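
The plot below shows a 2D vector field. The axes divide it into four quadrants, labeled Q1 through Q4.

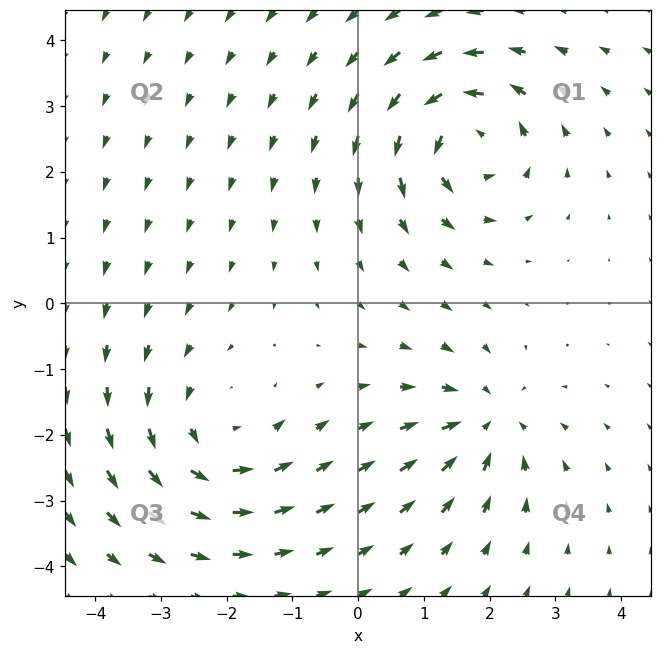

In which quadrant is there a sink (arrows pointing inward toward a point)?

Q4

The sink sits at approximately (2.0, -1.8), which lies in quadrant Q4. The divergence there is about -4, negative as expected for a sink.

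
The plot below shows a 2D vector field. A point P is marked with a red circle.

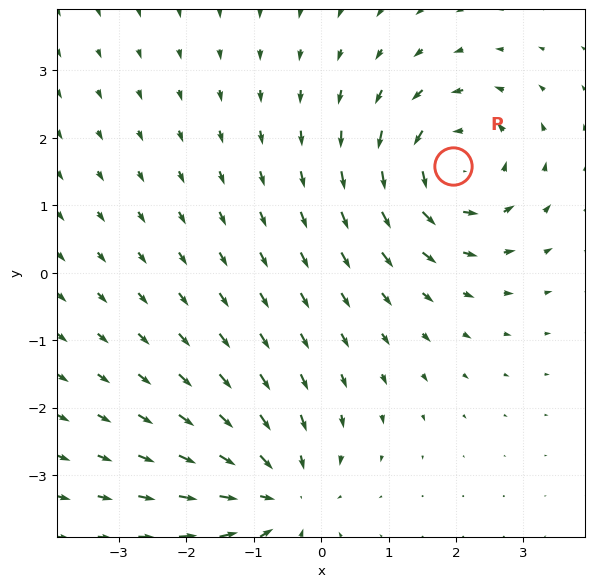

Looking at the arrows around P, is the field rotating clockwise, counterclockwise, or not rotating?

counterclockwise

Near P at (2.0, 1.6) the arrows circulate counterclockwise. The curl (z-component) there is about +5; positive curl means counterclockwise rotation.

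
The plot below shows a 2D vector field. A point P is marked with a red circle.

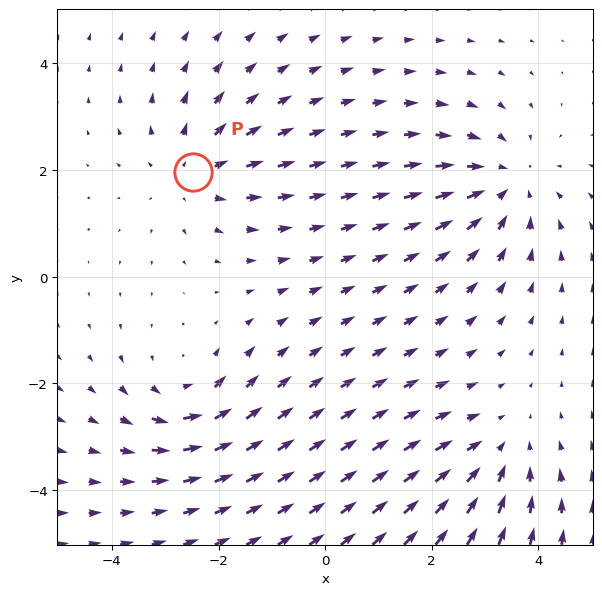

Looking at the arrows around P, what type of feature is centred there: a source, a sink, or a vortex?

source

At P (-2.5, 2.0) the arrows spread outward. Divergence about +3, curl ≈0 — positive divergence with near-zero curl is a source.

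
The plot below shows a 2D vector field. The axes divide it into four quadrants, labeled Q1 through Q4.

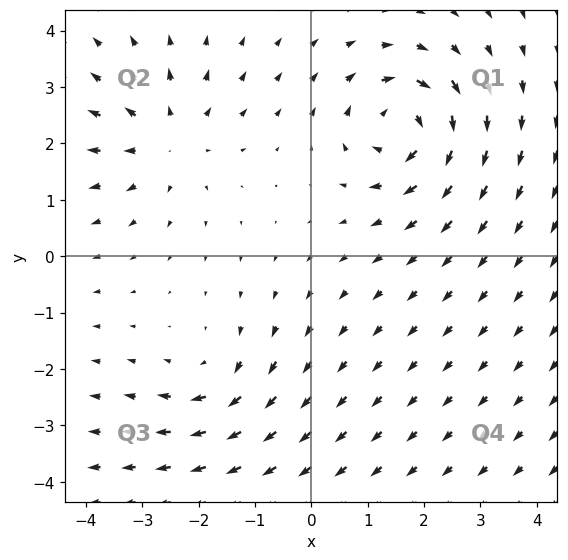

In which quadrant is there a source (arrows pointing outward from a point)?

Q2

The source sits at approximately (-2.5, 2.1), which lies in quadrant Q2. The divergence there is about +3, positive as expected for a source.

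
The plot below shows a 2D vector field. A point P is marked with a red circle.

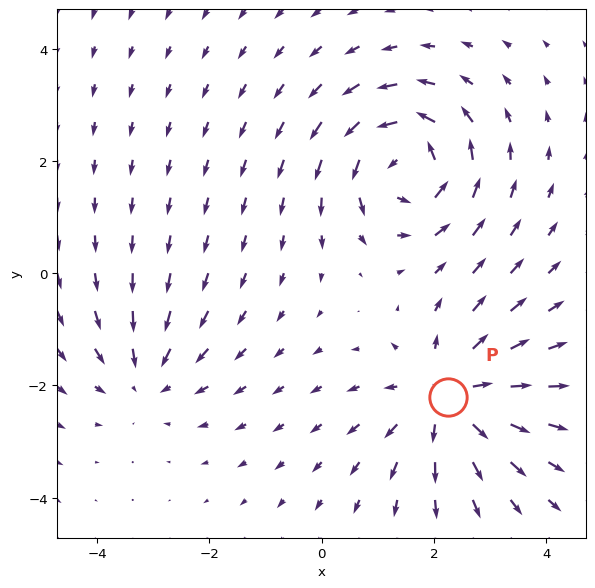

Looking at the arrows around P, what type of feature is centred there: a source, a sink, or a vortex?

source

At P (2.3, -2.2) the arrows spread outward. Divergence about +5, curl ≈0 — positive divergence with near-zero curl is a source.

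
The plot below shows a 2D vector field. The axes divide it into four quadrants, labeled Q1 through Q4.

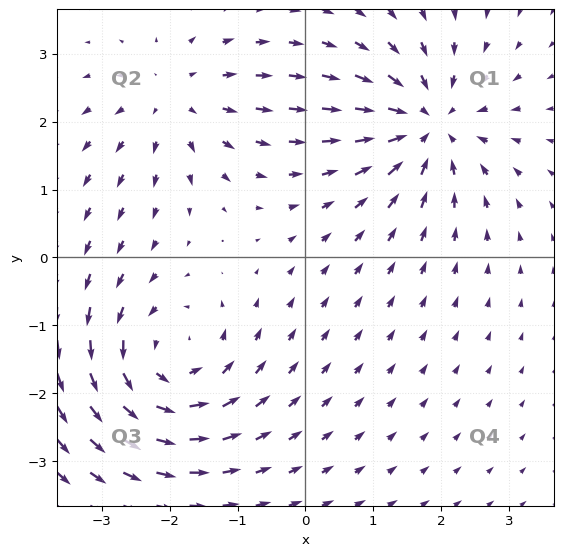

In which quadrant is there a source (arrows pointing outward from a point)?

Q2

The source sits at approximately (-1.9, 2.3), which lies in quadrant Q2. The divergence there is about +4, positive as expected for a source.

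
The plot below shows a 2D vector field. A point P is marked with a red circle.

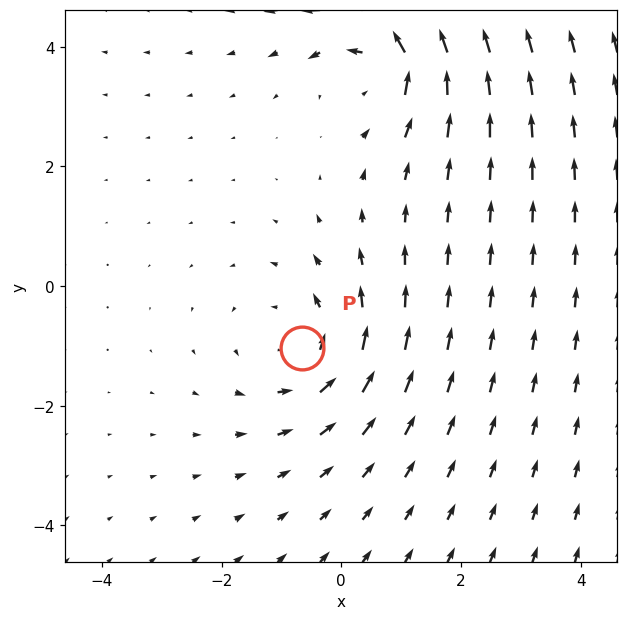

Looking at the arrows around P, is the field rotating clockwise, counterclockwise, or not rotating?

Near P at (-0.7, -1.0) the arrows circulate counterclockwise. The curl (z-component) there is about +3; positive curl means counterclockwise rotation.

counterclockwise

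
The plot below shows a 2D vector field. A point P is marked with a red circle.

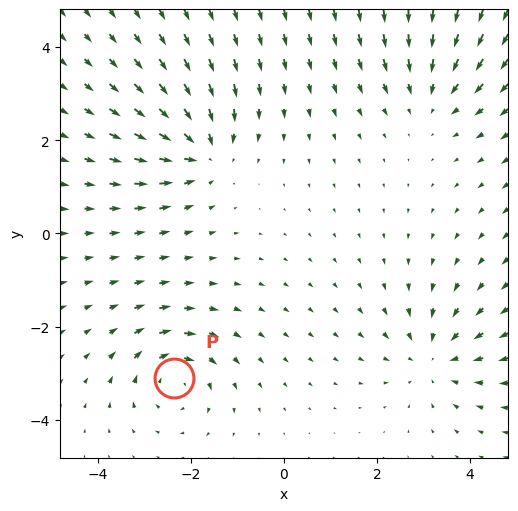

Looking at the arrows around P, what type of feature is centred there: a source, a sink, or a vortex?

vortex

At P (-2.4, -3.1) the arrows circulate clockwise. Divergence ≈0, curl about -6 — near-zero divergence with nonzero curl is a vortex.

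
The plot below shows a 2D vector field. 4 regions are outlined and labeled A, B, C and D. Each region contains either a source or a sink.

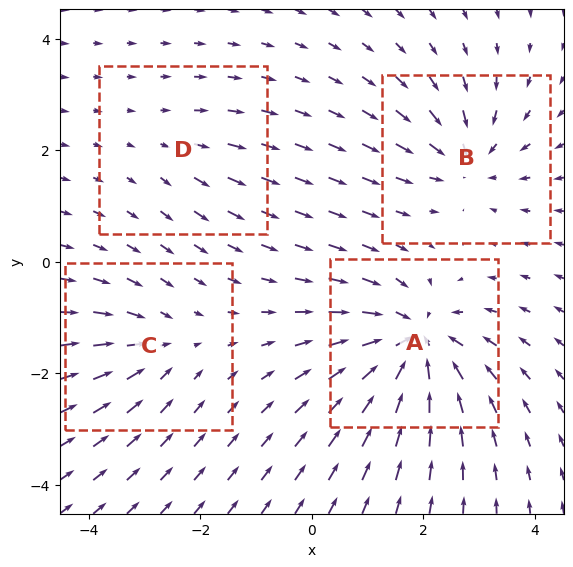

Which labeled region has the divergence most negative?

A

Divergence at each region's feature centre — A: about -8, B: about -5, C: about -4, D: about +2. Region A is most negative.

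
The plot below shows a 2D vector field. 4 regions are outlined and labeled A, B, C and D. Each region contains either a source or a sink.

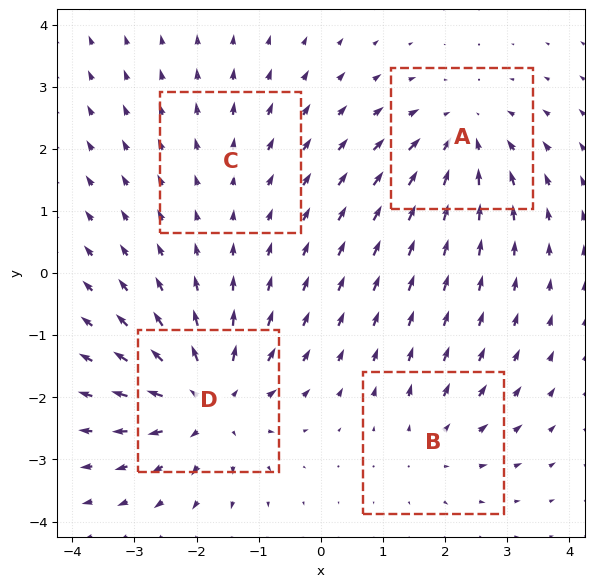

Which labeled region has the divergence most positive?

D

Divergence at each region's feature centre — A: about -5, B: about +3, C: about +2, D: about +7. Region D is most positive.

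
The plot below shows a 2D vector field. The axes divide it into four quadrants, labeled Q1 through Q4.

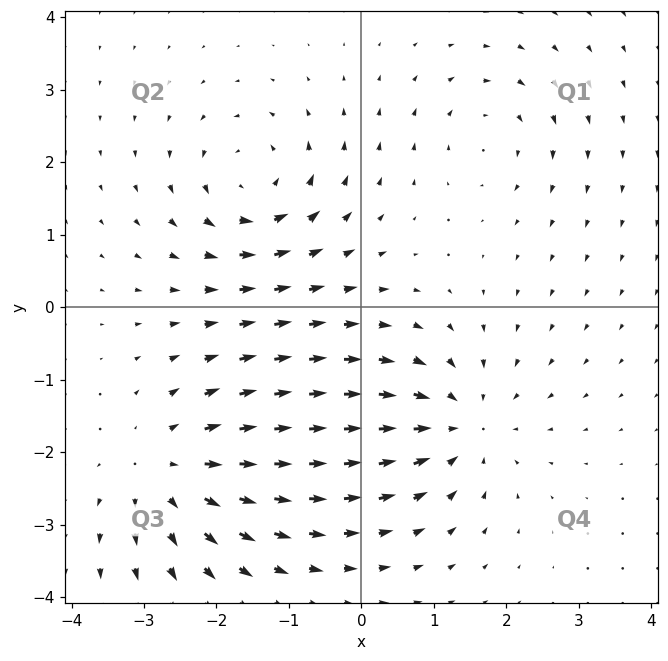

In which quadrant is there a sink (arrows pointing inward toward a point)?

Q4

The sink sits at approximately (1.3, -1.6), which lies in quadrant Q4. The divergence there is about -5, negative as expected for a sink.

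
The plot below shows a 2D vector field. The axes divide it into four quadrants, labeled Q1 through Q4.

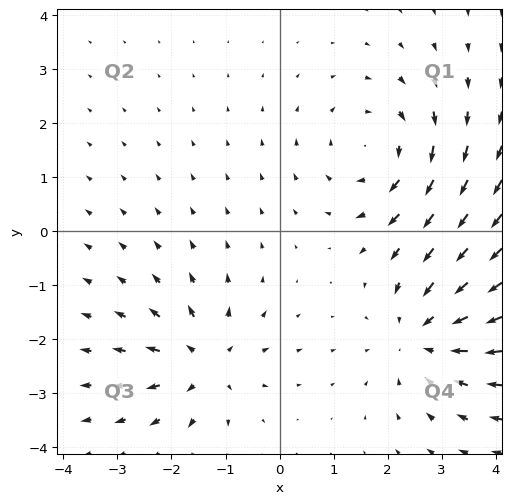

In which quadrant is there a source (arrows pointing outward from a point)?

Q3

The source sits at approximately (-1.4, -2.4), which lies in quadrant Q3. The divergence there is about +4, positive as expected for a source.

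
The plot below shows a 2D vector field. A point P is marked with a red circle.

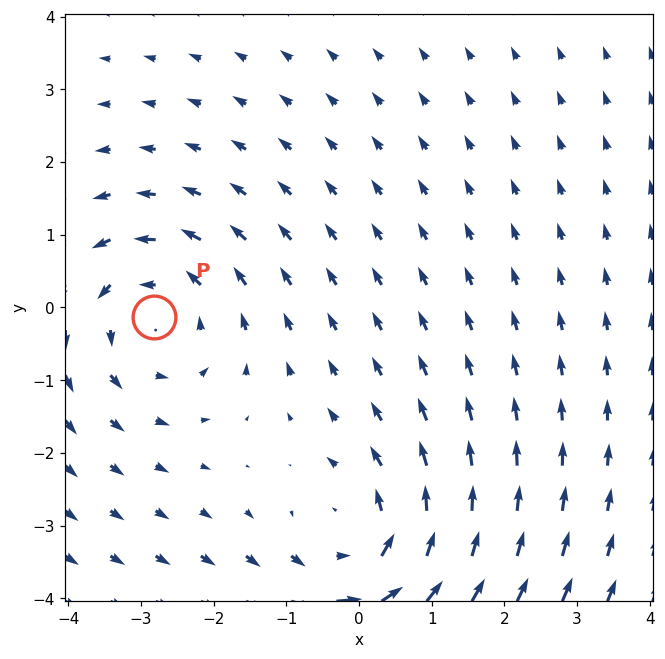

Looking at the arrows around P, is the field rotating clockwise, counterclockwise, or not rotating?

Near P at (-2.8, -0.1) the arrows circulate counterclockwise. The curl (z-component) there is about +3; positive curl means counterclockwise rotation.

counterclockwise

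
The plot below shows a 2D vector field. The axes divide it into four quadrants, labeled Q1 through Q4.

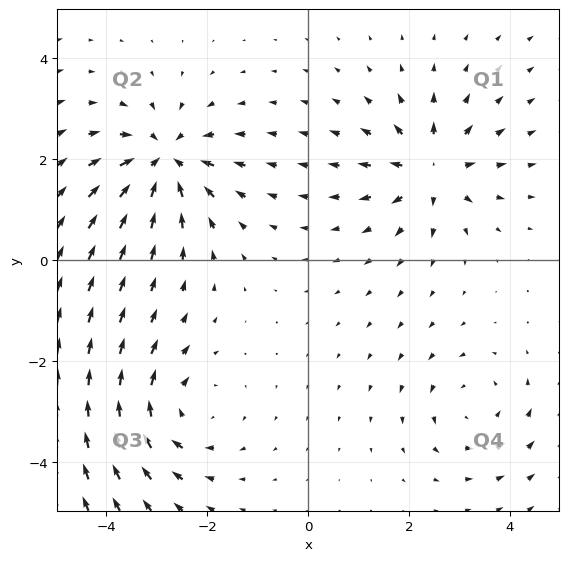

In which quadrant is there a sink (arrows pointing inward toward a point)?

The sink sits at approximately (-2.8, 2.0), which lies in quadrant Q2. The divergence there is about -6, negative as expected for a sink.

Q2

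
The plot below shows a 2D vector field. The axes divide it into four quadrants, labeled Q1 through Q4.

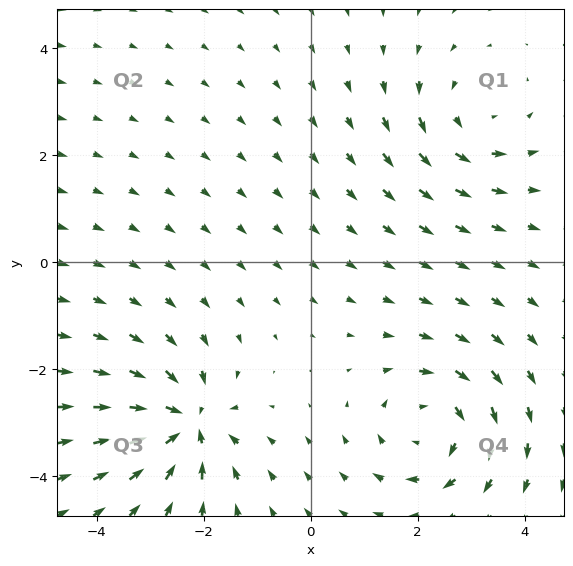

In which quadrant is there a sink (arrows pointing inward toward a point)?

Q3

The sink sits at approximately (-2.3, -3.0), which lies in quadrant Q3. The divergence there is about -5, negative as expected for a sink.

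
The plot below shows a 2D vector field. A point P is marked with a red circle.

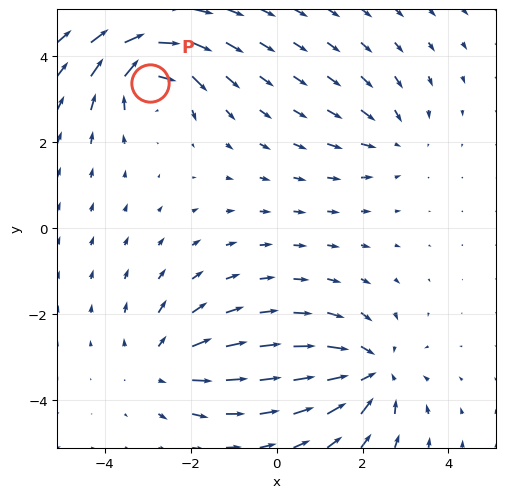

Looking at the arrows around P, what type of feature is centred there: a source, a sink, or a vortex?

vortex

At P (-2.9, 3.4) the arrows circulate clockwise. Divergence ≈0, curl about -7 — near-zero divergence with nonzero curl is a vortex.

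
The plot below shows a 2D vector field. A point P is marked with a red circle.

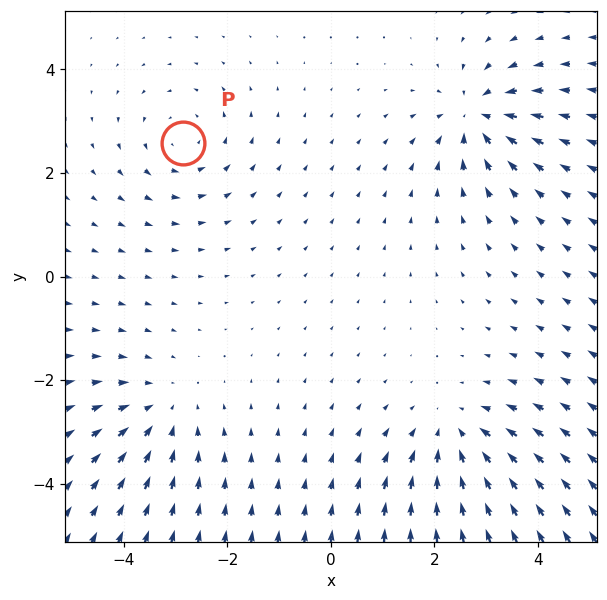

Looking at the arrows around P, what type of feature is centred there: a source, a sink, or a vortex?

At P (-2.9, 2.6) the arrows circulate counterclockwise. Divergence ≈0, curl about +3 — near-zero divergence with nonzero curl is a vortex.

vortex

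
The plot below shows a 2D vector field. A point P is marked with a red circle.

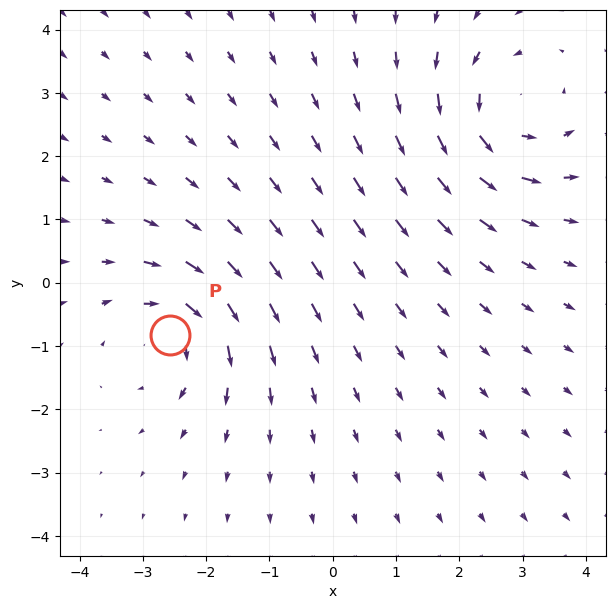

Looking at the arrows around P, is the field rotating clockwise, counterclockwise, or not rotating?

Near P at (-2.6, -0.8) the arrows circulate clockwise. The curl (z-component) there is about -5; negative curl means clockwise rotation.

clockwise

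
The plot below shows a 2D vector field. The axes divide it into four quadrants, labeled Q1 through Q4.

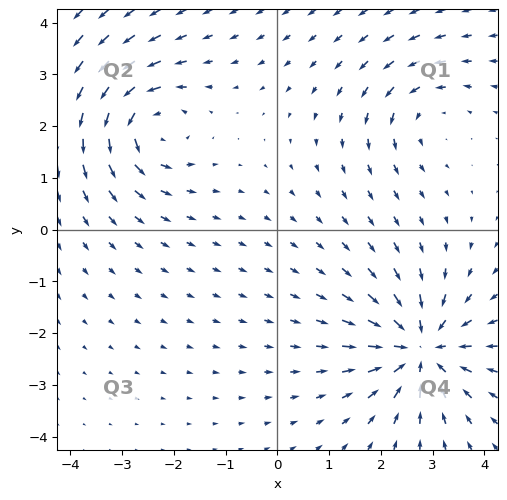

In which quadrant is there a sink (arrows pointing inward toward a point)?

The sink sits at approximately (2.8, -2.3), which lies in quadrant Q4. The divergence there is about -6, negative as expected for a sink.

Q4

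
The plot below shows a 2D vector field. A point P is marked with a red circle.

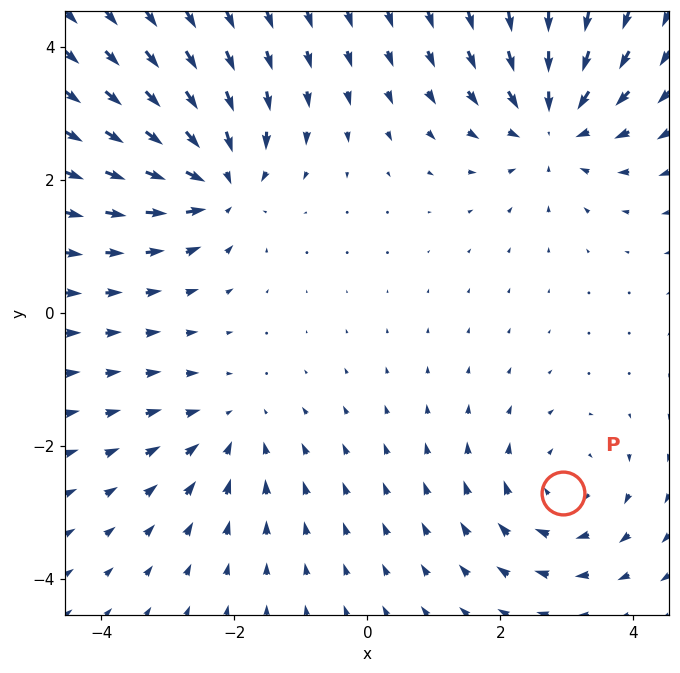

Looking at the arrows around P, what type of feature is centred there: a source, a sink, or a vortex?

At P (2.9, -2.7) the arrows circulate clockwise. Divergence ≈0, curl about -3 — near-zero divergence with nonzero curl is a vortex.

vortex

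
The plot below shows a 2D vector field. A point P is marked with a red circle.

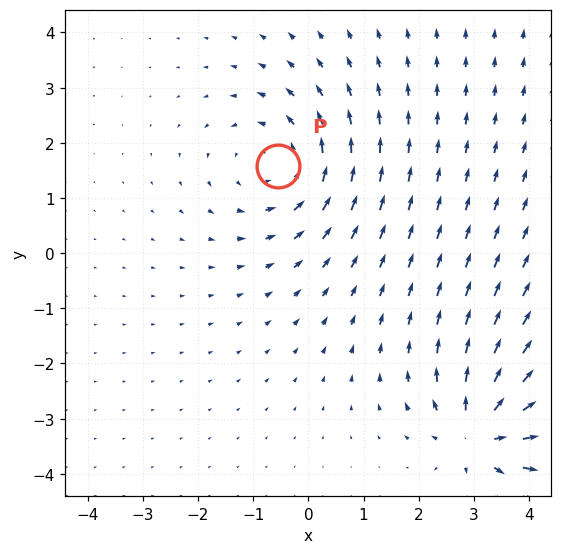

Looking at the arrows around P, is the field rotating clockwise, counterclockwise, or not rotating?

counterclockwise

Near P at (-0.5, 1.6) the arrows circulate counterclockwise. The curl (z-component) there is about +4; positive curl means counterclockwise rotation.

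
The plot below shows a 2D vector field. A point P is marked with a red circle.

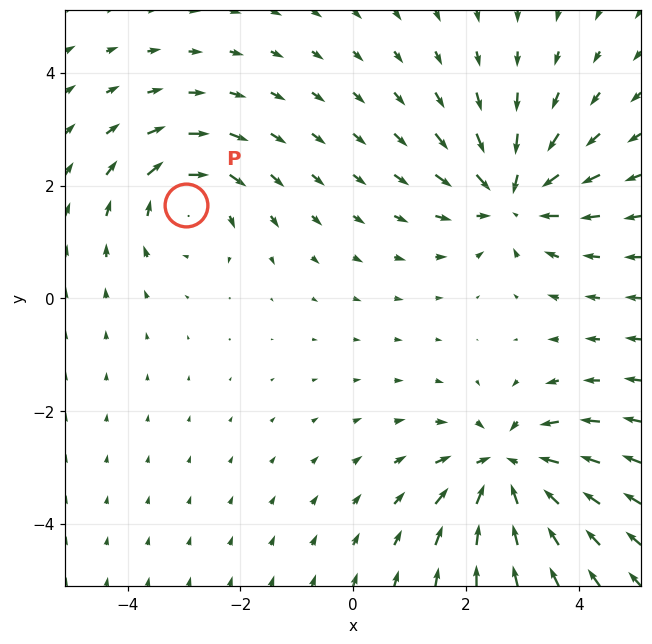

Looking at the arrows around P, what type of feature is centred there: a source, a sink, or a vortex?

At P (-3.0, 1.7) the arrows circulate clockwise. Divergence ≈0, curl about -3 — near-zero divergence with nonzero curl is a vortex.

vortex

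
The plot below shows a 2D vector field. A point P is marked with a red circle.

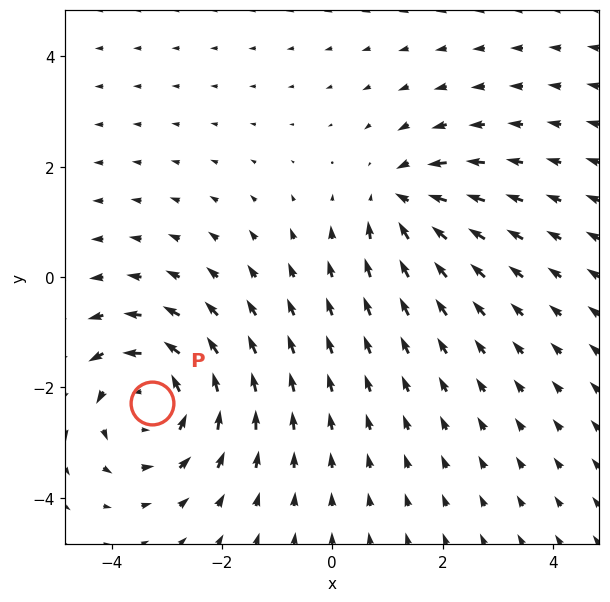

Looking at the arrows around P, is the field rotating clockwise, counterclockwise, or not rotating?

counterclockwise

Near P at (-3.3, -2.3) the arrows circulate counterclockwise. The curl (z-component) there is about +4; positive curl means counterclockwise rotation.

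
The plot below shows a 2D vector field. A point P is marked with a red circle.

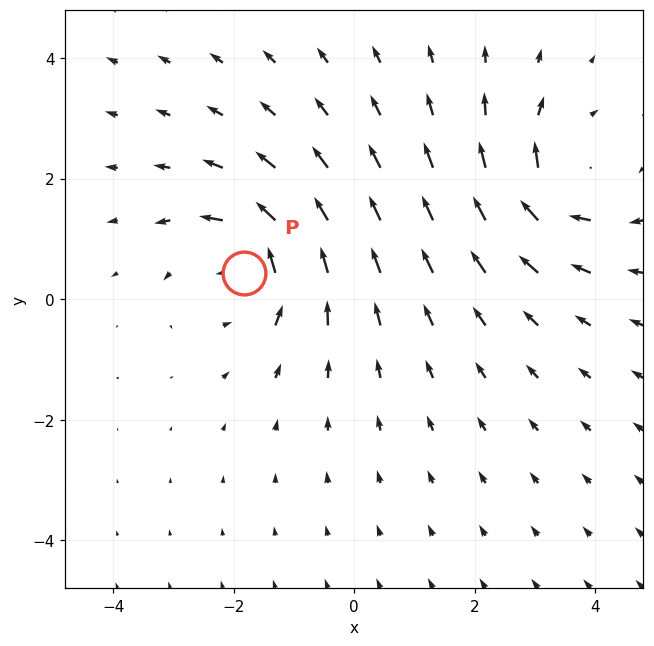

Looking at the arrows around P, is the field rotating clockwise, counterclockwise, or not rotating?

Near P at (-1.8, 0.4) the arrows circulate counterclockwise. The curl (z-component) there is about +5; positive curl means counterclockwise rotation.

counterclockwise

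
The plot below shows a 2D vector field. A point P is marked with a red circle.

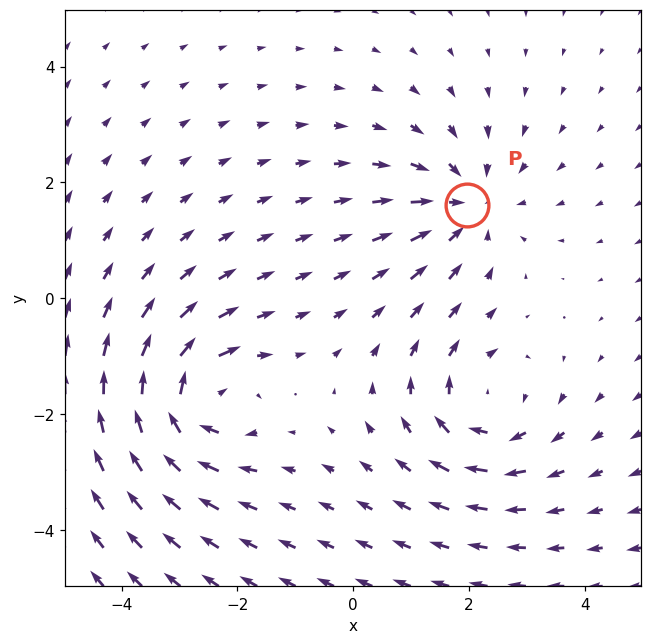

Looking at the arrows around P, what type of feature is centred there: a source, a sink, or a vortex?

At P (2.0, 1.6) the arrows converge inward. Divergence about -3, curl ≈0 — negative divergence with near-zero curl is a sink.

sink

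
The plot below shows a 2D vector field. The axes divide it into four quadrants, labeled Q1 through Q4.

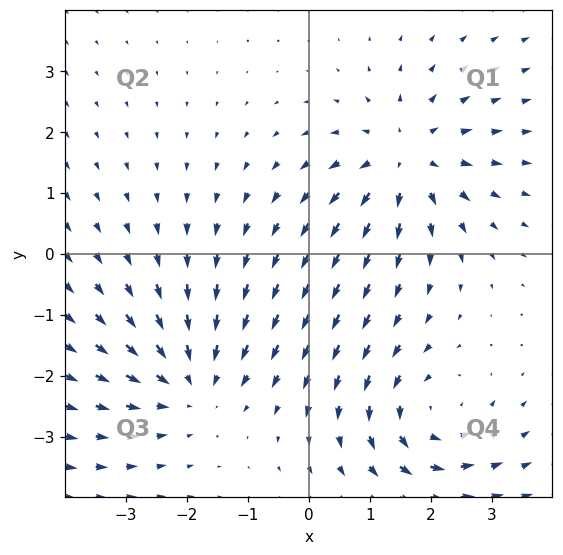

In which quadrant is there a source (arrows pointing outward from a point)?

The source sits at approximately (1.6, 1.6), which lies in quadrant Q1. The divergence there is about +4, positive as expected for a source.

Q1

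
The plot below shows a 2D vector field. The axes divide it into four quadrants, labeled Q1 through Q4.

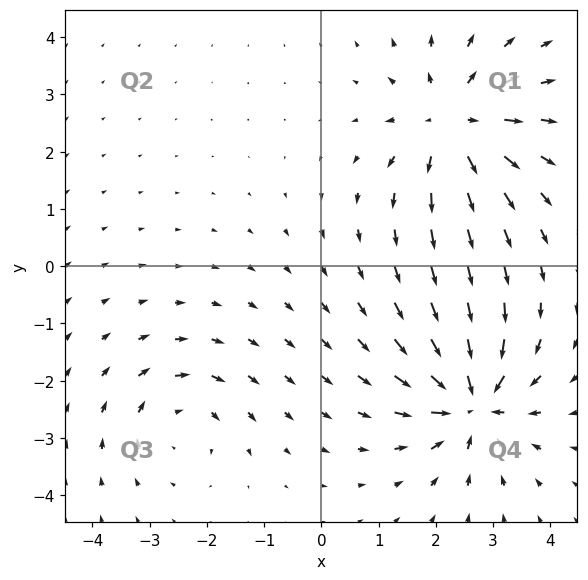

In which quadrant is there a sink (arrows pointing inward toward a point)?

Q4

The sink sits at approximately (2.6, -2.4), which lies in quadrant Q4. The divergence there is about -6, negative as expected for a sink.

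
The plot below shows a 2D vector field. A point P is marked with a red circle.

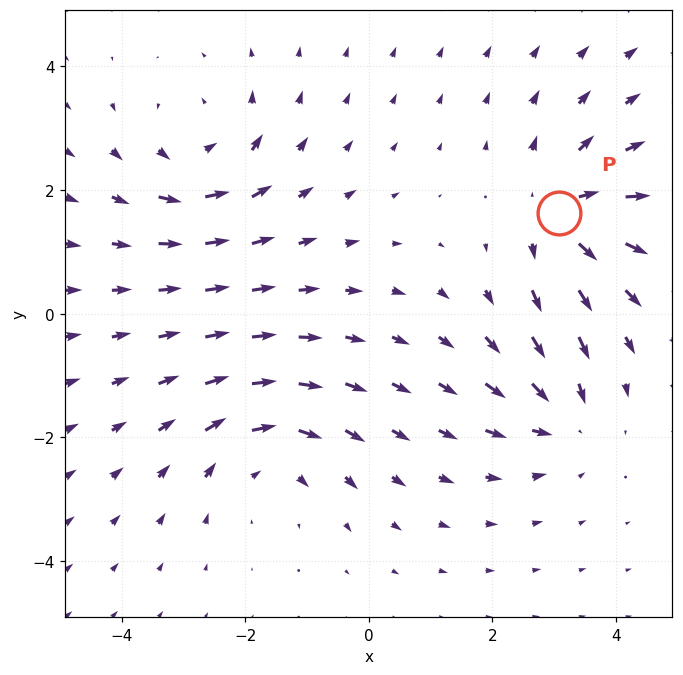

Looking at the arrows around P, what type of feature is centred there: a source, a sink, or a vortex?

At P (3.1, 1.6) the arrows spread outward. Divergence about +5, curl ≈0 — positive divergence with near-zero curl is a source.

source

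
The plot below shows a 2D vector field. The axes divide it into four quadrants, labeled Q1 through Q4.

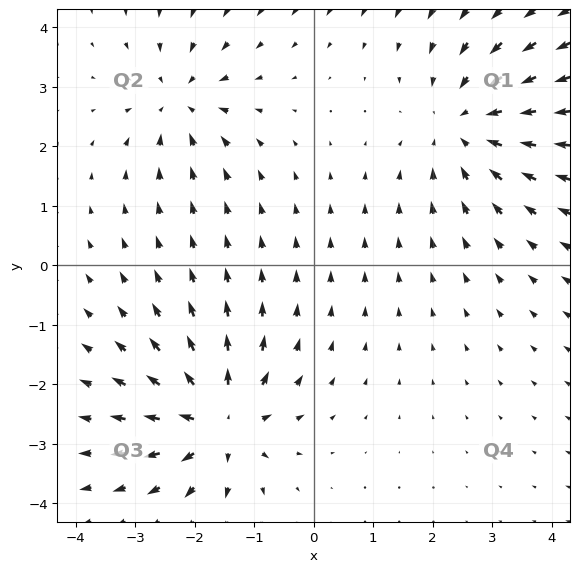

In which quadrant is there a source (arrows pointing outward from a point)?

The source sits at approximately (-1.6, -2.6), which lies in quadrant Q3. The divergence there is about +6, positive as expected for a source.

Q3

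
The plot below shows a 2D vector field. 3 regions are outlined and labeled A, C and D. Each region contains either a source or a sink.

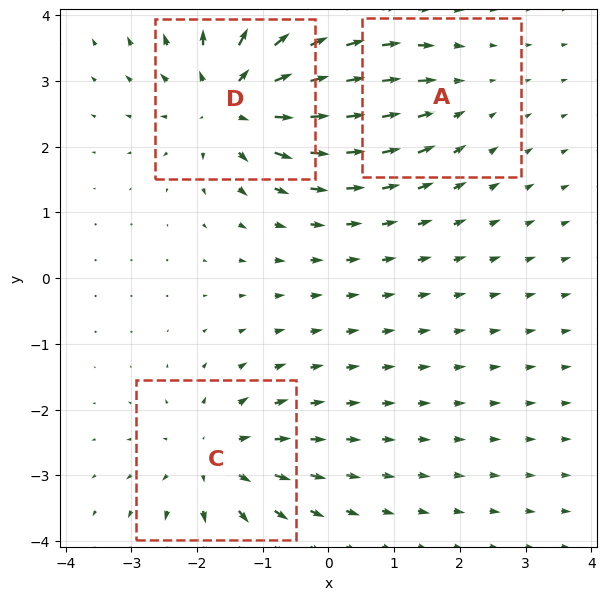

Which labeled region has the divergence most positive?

D

Divergence at each region's feature centre — A: about -2, C: about +4, D: about +5. Region D is most positive.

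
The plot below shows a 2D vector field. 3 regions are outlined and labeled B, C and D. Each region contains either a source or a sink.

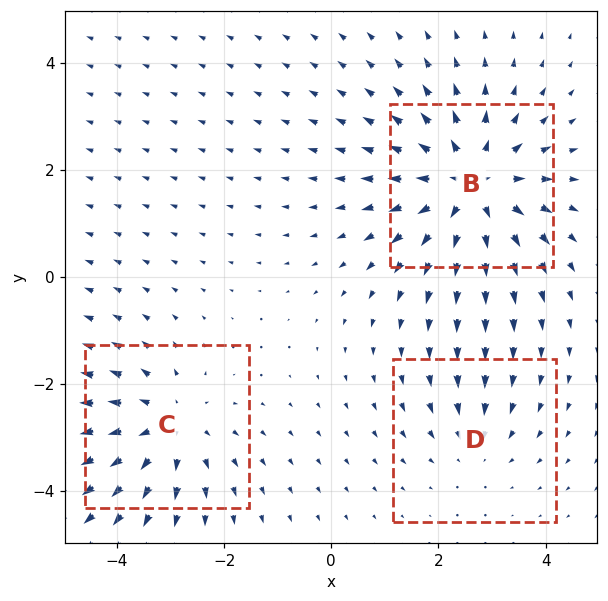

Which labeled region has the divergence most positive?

B

Divergence at each region's feature centre — B: about +4, C: about +3, D: about -2. Region B is most positive.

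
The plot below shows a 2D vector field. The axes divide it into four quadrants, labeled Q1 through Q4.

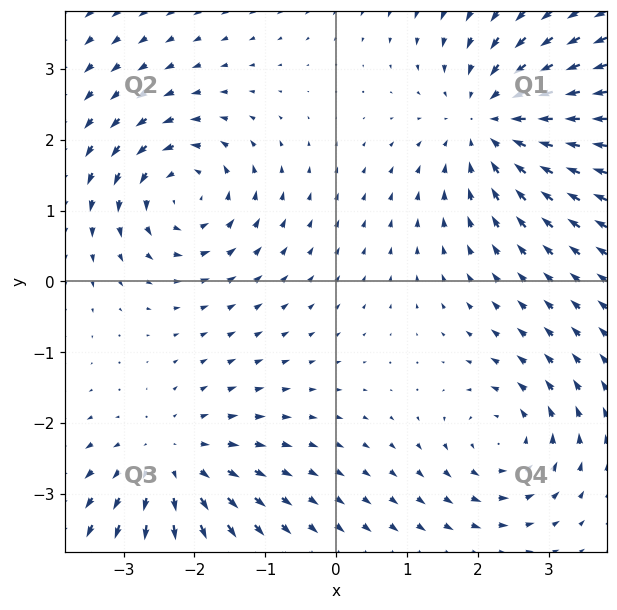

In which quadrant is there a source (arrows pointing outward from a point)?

The source sits at approximately (-2.3, -2.6), which lies in quadrant Q3. The divergence there is about +4, positive as expected for a source.

Q3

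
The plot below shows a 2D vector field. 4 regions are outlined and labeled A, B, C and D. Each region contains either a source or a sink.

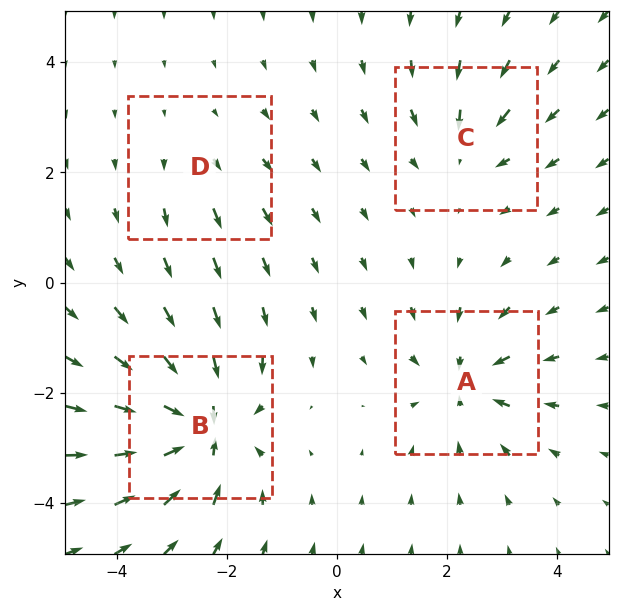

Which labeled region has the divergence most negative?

B

Divergence at each region's feature centre — A: about -5, B: about -8, C: about -4, D: about +2. Region B is most negative.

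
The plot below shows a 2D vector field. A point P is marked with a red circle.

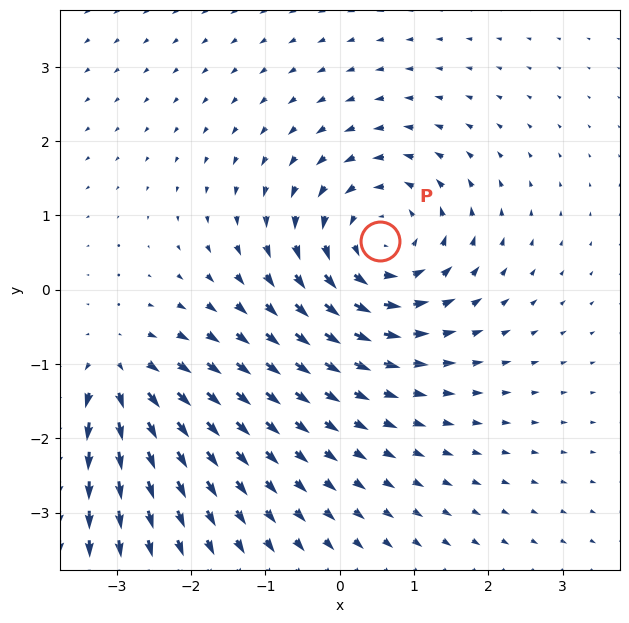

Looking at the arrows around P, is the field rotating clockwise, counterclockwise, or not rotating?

counterclockwise

Near P at (0.5, 0.7) the arrows circulate counterclockwise. The curl (z-component) there is about +4; positive curl means counterclockwise rotation.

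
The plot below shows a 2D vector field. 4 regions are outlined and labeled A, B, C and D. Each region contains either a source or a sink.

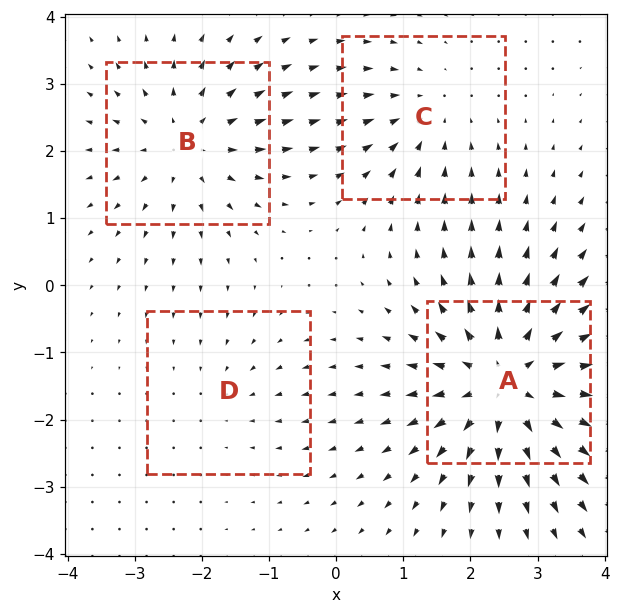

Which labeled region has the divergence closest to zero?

D

Divergence at each region's feature centre — A: about +7, B: about +4, C: about -3, D: about -2. Region D is closest to zero.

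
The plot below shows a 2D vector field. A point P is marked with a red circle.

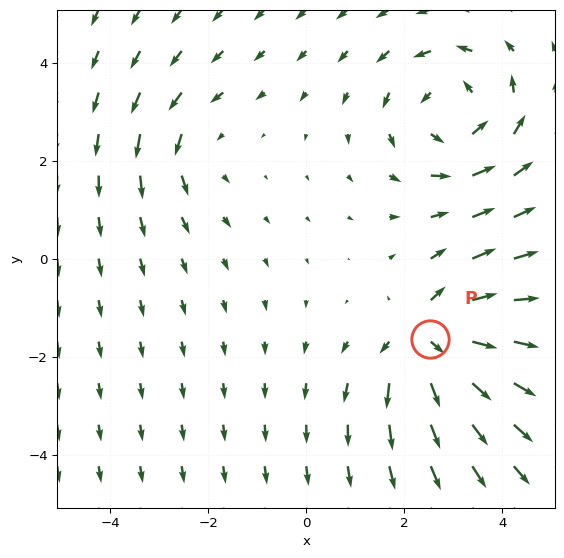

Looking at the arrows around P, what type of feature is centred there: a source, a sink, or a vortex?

At P (2.5, -1.6) the arrows spread outward. Divergence about +5, curl ≈0 — positive divergence with near-zero curl is a source.

source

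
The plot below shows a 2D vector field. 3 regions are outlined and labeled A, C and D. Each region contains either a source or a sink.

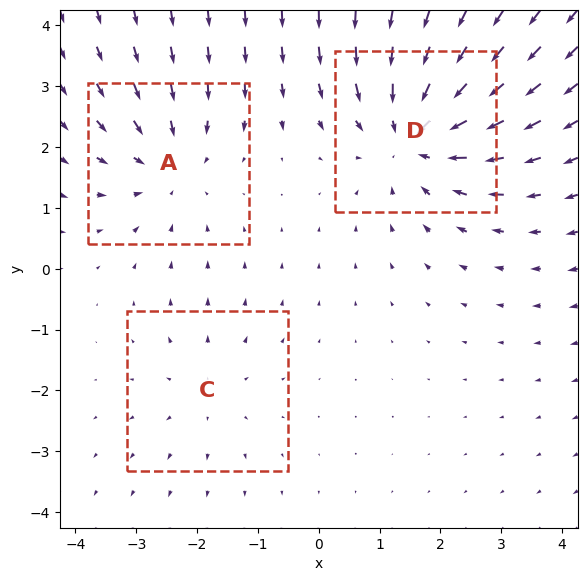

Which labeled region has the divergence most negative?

D

Divergence at each region's feature centre — A: about -3, C: about +2, D: about -4. Region D is most negative.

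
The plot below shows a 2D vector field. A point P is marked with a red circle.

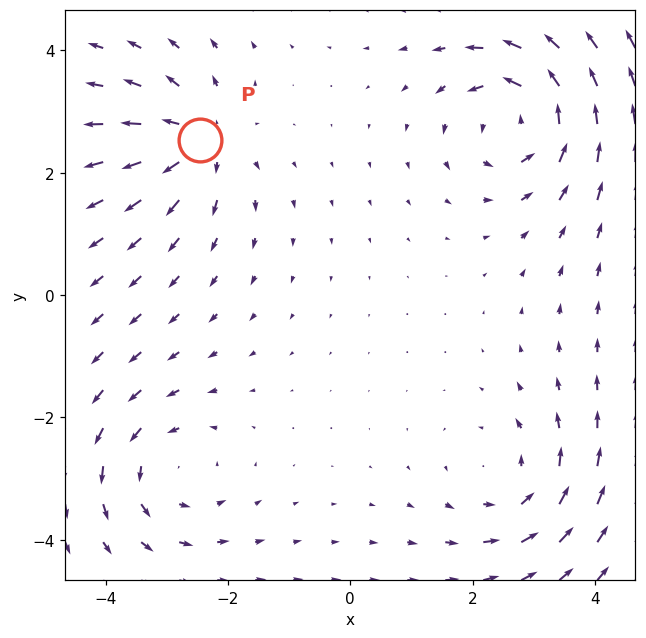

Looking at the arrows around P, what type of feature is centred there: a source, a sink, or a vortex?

source

At P (-2.5, 2.5) the arrows spread outward. Divergence about +5, curl ≈0 — positive divergence with near-zero curl is a source.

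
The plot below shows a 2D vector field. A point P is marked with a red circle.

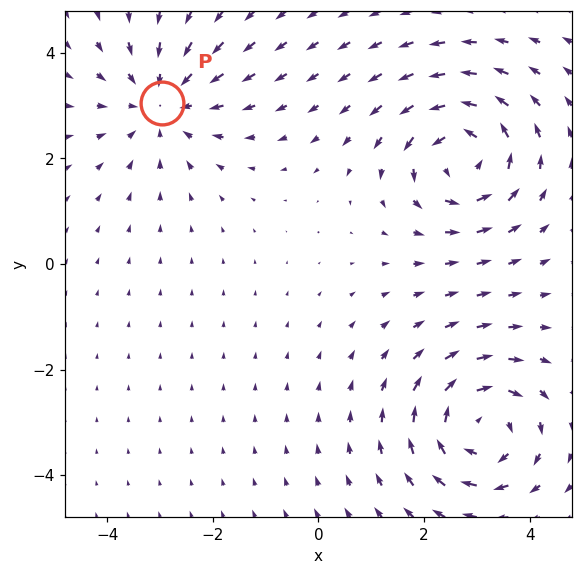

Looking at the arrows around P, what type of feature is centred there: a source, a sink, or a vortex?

sink

At P (-3.0, 3.0) the arrows converge inward. Divergence about -3, curl ≈0 — negative divergence with near-zero curl is a sink.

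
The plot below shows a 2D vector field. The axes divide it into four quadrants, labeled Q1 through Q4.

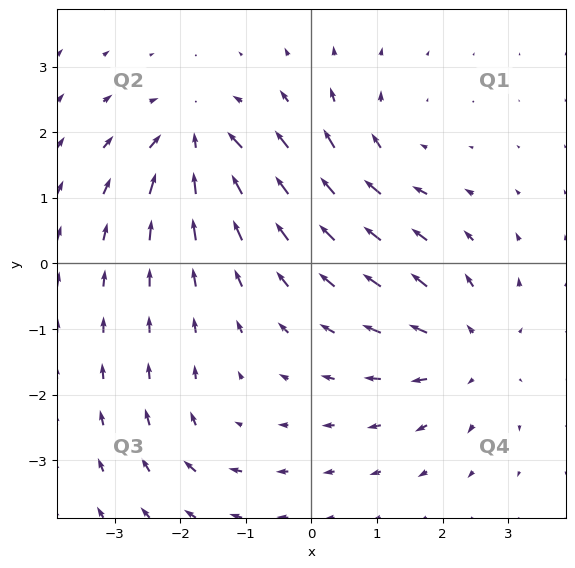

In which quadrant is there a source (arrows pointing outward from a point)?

Q4

The source sits at approximately (2.4, -1.3), which lies in quadrant Q4. The divergence there is about +5, positive as expected for a source.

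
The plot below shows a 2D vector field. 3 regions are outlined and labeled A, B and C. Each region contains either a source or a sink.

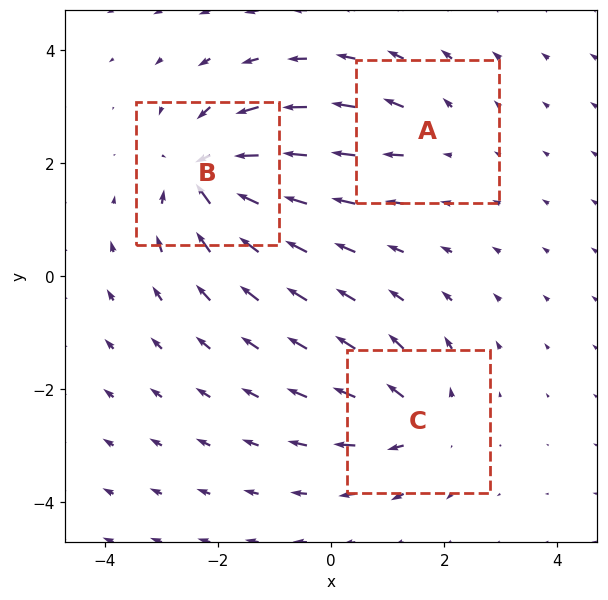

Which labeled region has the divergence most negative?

Divergence at each region's feature centre — A: about +2, B: about -6, C: about +4. Region B is most negative.

B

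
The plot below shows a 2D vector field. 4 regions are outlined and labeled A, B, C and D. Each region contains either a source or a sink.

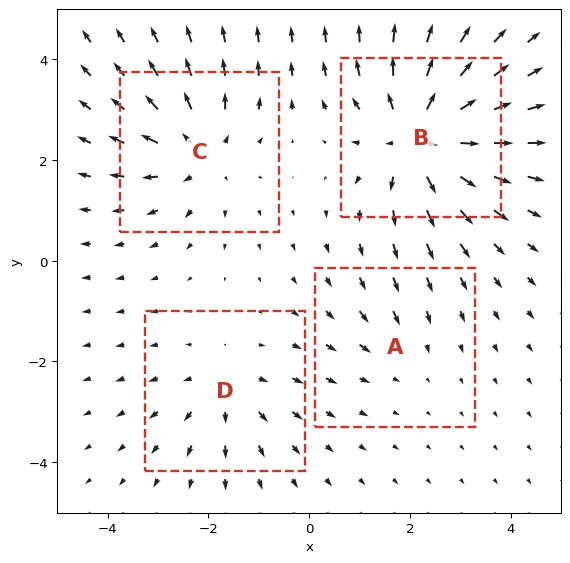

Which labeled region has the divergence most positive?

B

Divergence at each region's feature centre — A: about -2, B: about +7, C: about +5, D: about +3. Region B is most positive.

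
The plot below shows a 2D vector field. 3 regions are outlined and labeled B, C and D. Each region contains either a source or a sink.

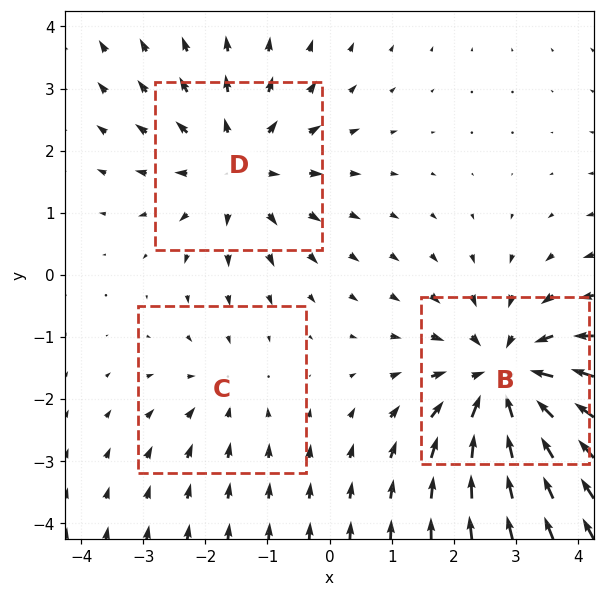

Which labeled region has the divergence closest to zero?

C

Divergence at each region's feature centre — B: about -4, C: about -2, D: about +3. Region C is closest to zero.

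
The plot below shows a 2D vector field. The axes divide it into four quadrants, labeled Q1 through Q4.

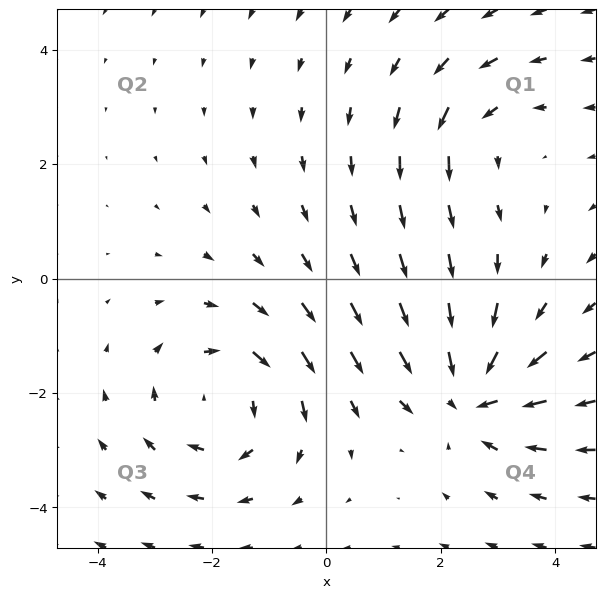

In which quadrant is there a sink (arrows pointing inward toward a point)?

The sink sits at approximately (2.5, -2.1), which lies in quadrant Q4. The divergence there is about -5, negative as expected for a sink.

Q4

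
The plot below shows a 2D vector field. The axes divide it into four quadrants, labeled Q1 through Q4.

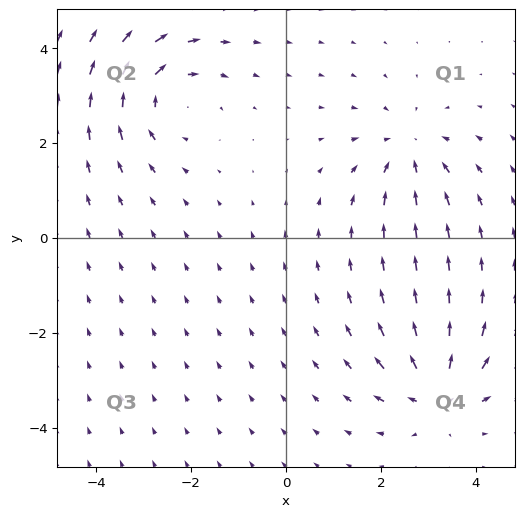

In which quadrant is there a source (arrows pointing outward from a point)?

The source sits at approximately (3.2, -3.3), which lies in quadrant Q4. The divergence there is about +4, positive as expected for a source.

Q4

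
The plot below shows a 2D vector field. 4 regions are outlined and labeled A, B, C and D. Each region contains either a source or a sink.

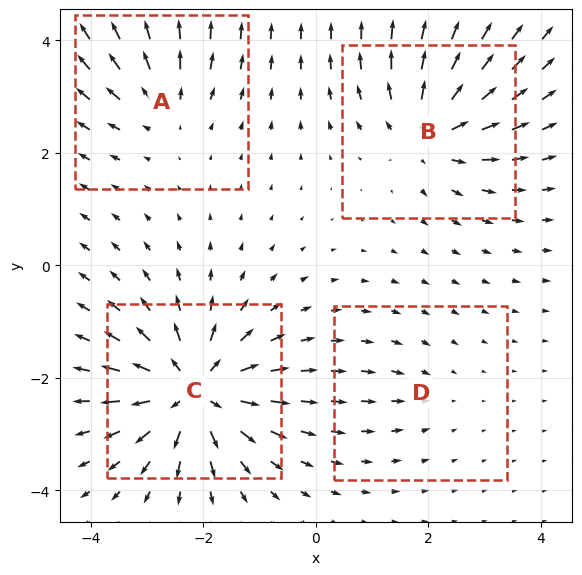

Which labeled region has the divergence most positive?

Divergence at each region's feature centre — A: about +4, B: about +6, C: about +9, D: about -2. Region C is most positive.

C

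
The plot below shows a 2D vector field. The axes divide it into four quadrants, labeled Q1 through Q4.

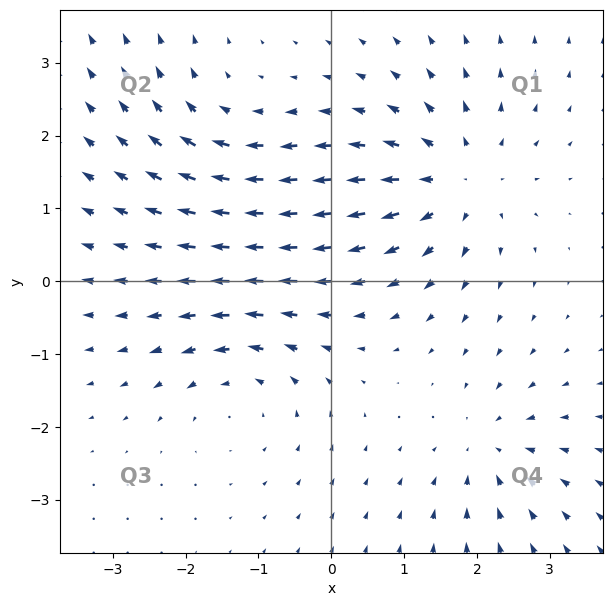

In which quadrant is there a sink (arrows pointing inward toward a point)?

The sink sits at approximately (2.2, -2.3), which lies in quadrant Q4. The divergence there is about -4, negative as expected for a sink.

Q4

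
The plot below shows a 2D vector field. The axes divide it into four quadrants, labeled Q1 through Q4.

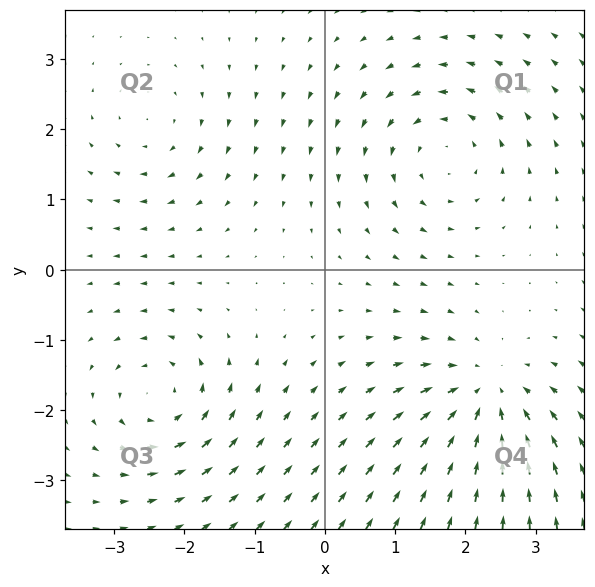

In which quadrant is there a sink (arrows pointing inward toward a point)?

The sink sits at approximately (2.3, -1.8), which lies in quadrant Q4. The divergence there is about -6, negative as expected for a sink.

Q4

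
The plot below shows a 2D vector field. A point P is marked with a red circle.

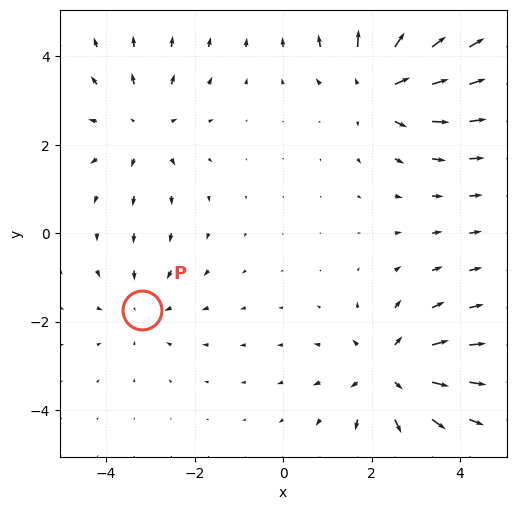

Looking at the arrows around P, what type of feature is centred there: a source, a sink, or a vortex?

At P (-3.2, -1.7) the arrows converge inward. Divergence about -2, curl ≈0 — negative divergence with near-zero curl is a sink.

sink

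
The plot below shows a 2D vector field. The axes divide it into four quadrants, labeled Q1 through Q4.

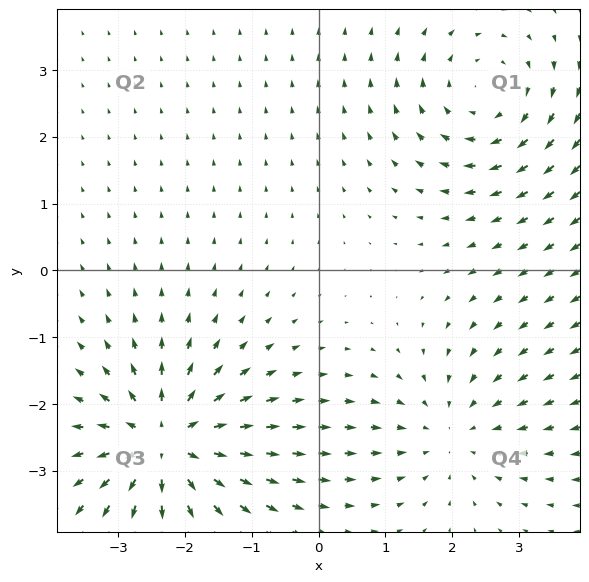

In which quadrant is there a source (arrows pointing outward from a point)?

The source sits at approximately (-2.3, -2.6), which lies in quadrant Q3. The divergence there is about +6, positive as expected for a source.

Q3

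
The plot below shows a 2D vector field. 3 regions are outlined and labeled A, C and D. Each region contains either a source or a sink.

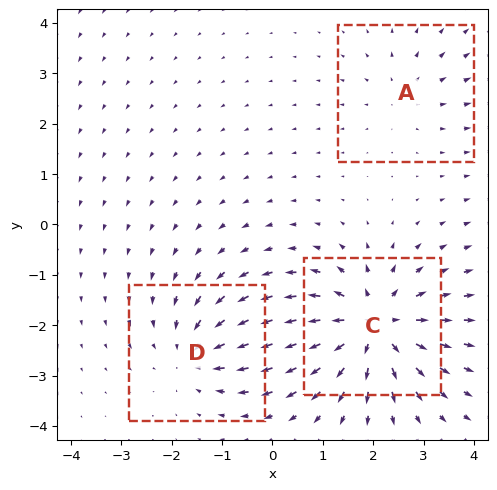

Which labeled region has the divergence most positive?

Divergence at each region's feature centre — A: about +2, C: about +5, D: about -3. Region C is most positive.

C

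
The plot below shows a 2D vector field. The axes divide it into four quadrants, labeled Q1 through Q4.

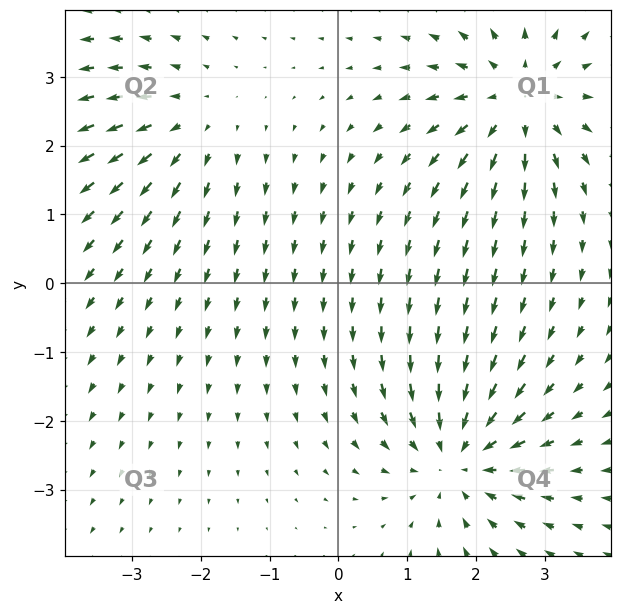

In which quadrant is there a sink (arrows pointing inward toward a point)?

Q4

The sink sits at approximately (1.7, -2.5), which lies in quadrant Q4. The divergence there is about -5, negative as expected for a sink.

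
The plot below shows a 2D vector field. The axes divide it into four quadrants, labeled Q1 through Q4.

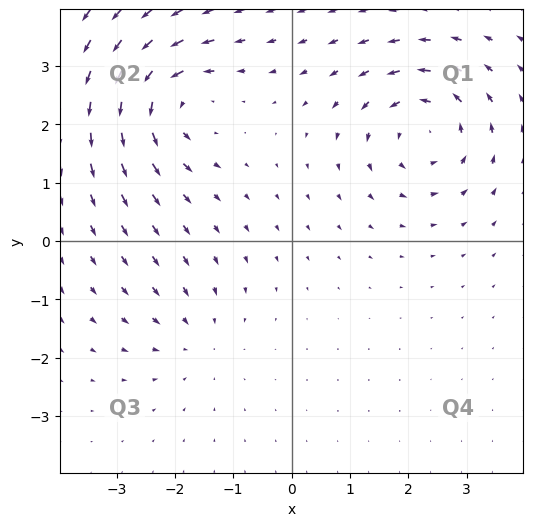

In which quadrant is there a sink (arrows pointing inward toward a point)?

Q3

The sink sits at approximately (-1.7, -1.7), which lies in quadrant Q3. The divergence there is about -2, negative as expected for a sink.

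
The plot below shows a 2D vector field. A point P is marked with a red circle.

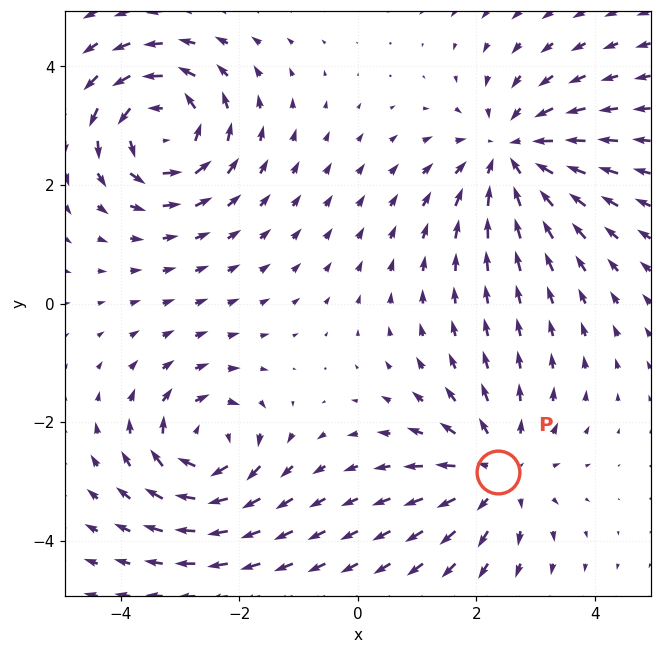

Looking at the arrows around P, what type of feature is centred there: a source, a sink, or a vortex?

At P (2.4, -2.8) the arrows spread outward. Divergence about +4, curl ≈0 — positive divergence with near-zero curl is a source.

source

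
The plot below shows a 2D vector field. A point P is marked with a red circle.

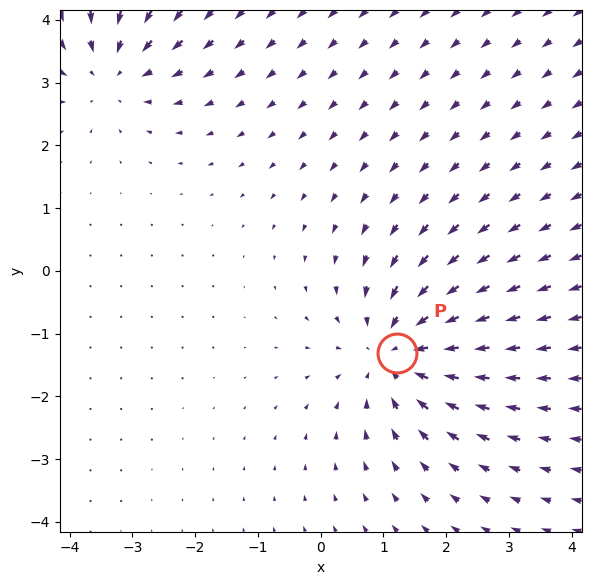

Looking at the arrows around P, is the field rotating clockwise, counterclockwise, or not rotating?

not rotating

Near P at (1.2, -1.3) the arrows show no circulation. The curl there is ≈0.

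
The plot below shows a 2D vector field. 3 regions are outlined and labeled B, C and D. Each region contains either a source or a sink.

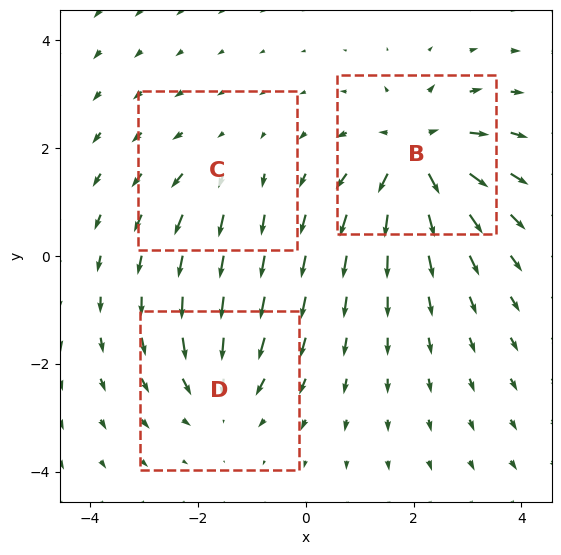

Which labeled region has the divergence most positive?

Divergence at each region's feature centre — B: about +6, C: about +2, D: about -3. Region B is most positive.

B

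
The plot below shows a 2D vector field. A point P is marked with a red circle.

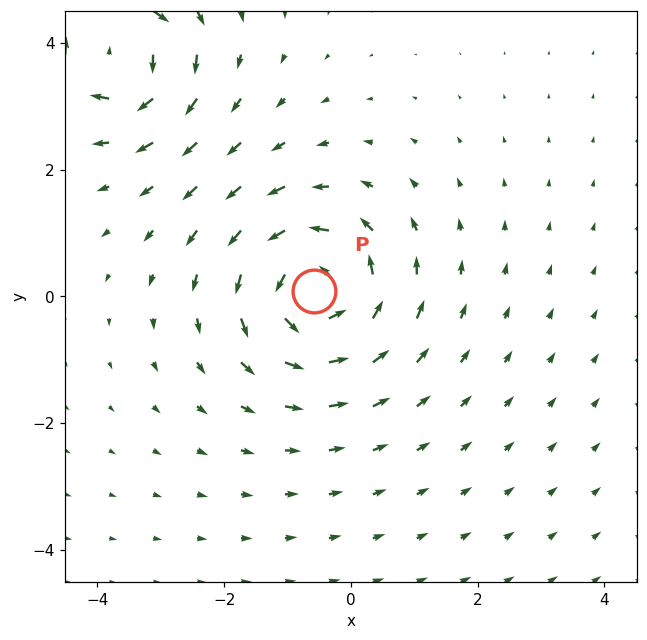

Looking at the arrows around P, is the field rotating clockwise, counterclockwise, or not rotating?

Near P at (-0.6, 0.1) the arrows circulate counterclockwise. The curl (z-component) there is about +4; positive curl means counterclockwise rotation.

counterclockwise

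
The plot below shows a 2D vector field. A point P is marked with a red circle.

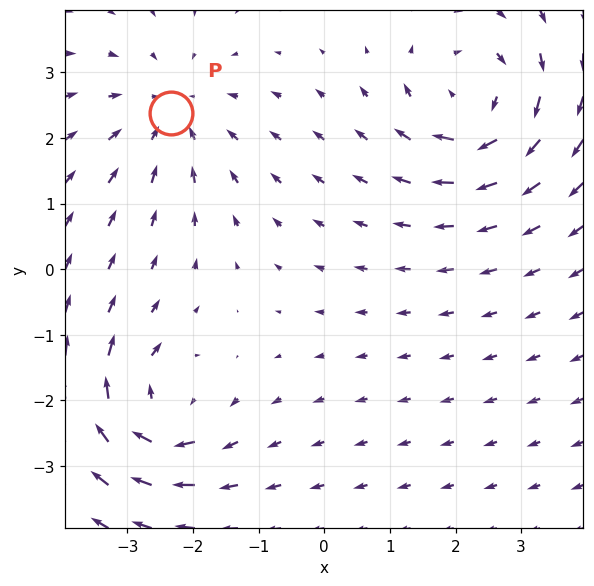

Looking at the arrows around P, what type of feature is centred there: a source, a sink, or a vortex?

sink

At P (-2.3, 2.4) the arrows converge inward. Divergence about -3, curl ≈0 — negative divergence with near-zero curl is a sink.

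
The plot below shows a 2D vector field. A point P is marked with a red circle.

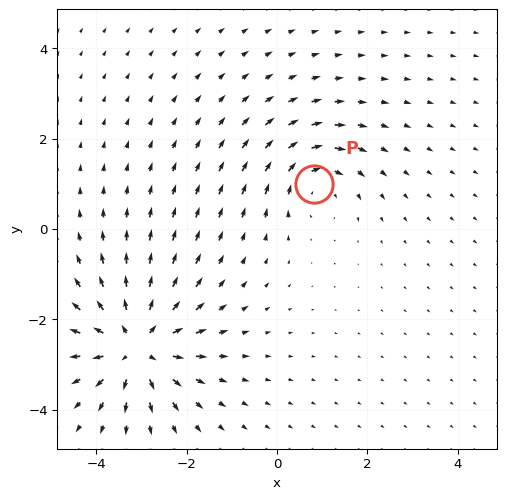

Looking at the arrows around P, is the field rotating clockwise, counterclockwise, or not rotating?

Near P at (0.8, 1.0) the arrows circulate clockwise. The curl (z-component) there is about -3; negative curl means clockwise rotation.

clockwise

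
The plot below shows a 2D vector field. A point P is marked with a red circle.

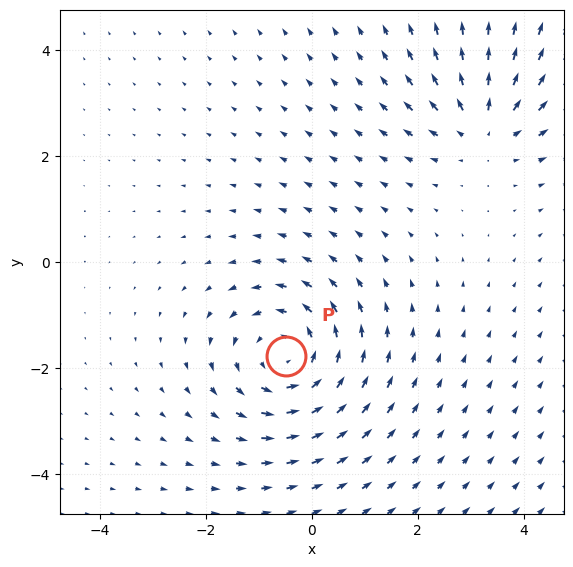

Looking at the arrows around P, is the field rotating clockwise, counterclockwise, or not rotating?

Near P at (-0.5, -1.8) the arrows circulate counterclockwise. The curl (z-component) there is about +4; positive curl means counterclockwise rotation.

counterclockwise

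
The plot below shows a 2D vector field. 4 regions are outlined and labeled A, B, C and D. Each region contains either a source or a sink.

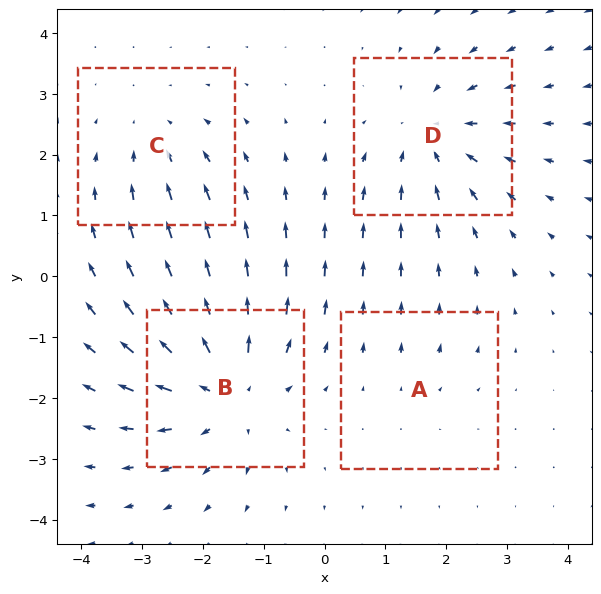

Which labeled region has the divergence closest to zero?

A

Divergence at each region's feature centre — A: about +2, B: about +6, C: about -3, D: about -4. Region A is closest to zero.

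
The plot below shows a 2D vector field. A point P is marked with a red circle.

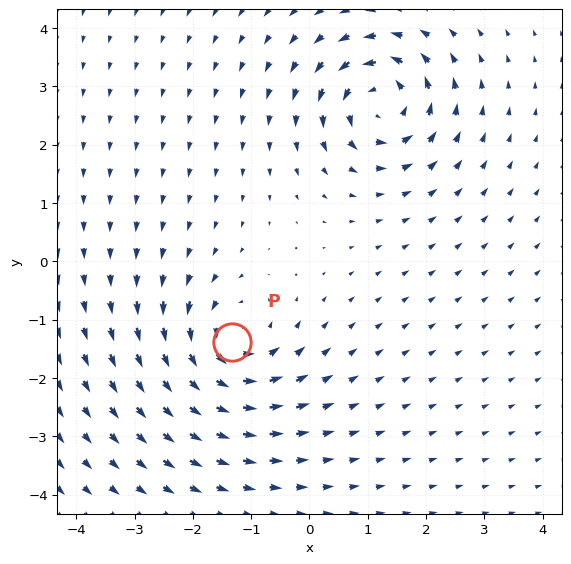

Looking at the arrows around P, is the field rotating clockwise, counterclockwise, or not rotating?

counterclockwise

Near P at (-1.3, -1.4) the arrows circulate counterclockwise. The curl (z-component) there is about +6; positive curl means counterclockwise rotation.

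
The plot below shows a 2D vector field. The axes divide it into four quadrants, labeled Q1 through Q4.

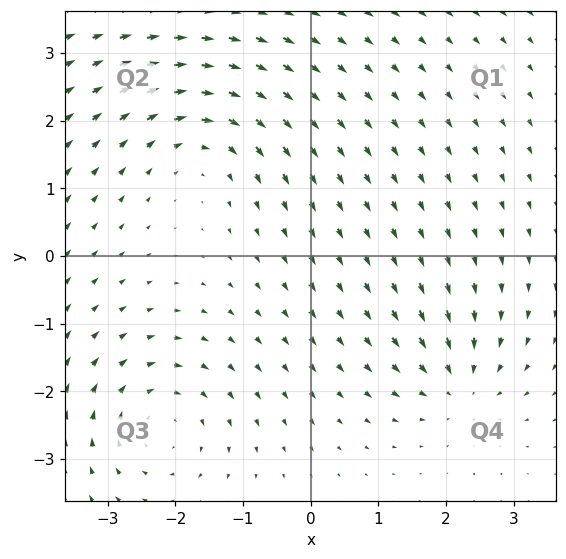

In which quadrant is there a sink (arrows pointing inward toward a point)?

Q4

The sink sits at approximately (2.2, -1.9), which lies in quadrant Q4. The divergence there is about -4, negative as expected for a sink.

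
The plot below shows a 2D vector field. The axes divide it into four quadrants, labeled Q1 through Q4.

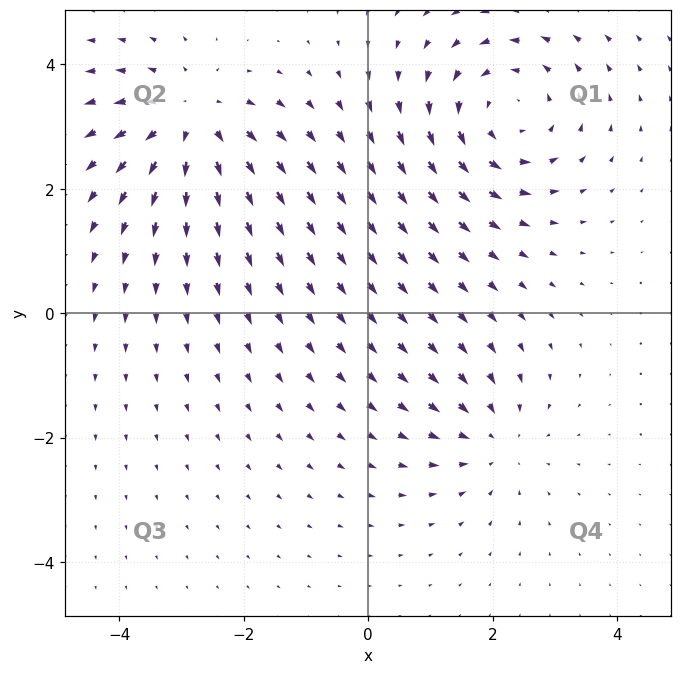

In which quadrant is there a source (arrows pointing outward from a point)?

The source sits at approximately (-2.8, 3.1), which lies in quadrant Q2. The divergence there is about +4, positive as expected for a source.

Q2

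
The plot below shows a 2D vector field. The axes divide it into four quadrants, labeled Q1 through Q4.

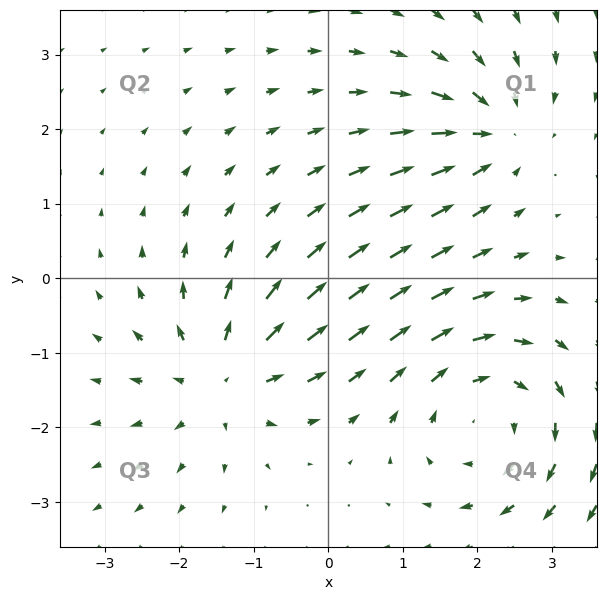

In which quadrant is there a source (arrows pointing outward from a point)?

Q3

The source sits at approximately (-1.4, -1.3), which lies in quadrant Q3. The divergence there is about +4, positive as expected for a source.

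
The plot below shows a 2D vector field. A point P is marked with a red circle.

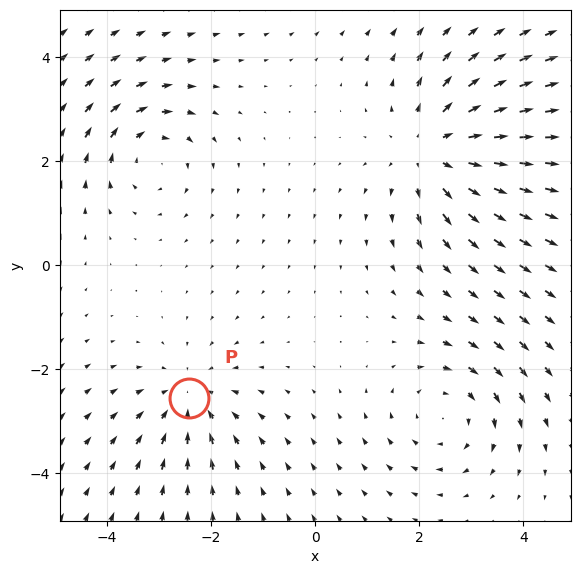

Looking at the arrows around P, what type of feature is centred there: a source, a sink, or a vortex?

sink

At P (-2.4, -2.6) the arrows converge inward. Divergence about -3, curl ≈0 — negative divergence with near-zero curl is a sink.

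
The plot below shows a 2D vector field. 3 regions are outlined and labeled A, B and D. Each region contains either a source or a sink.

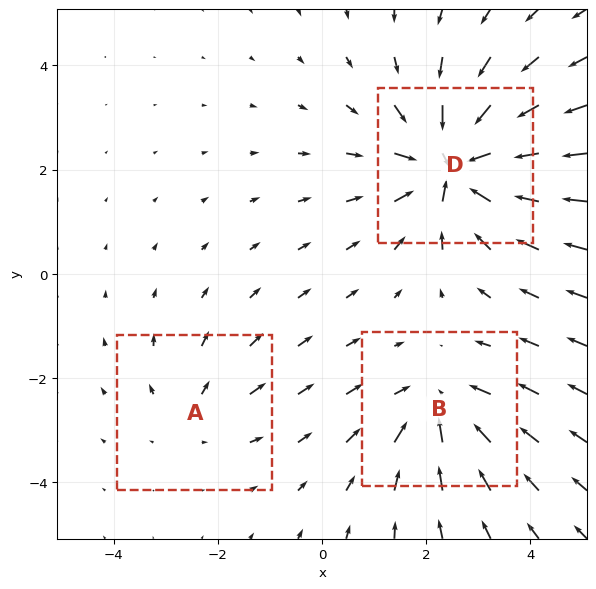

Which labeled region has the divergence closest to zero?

A

Divergence at each region's feature centre — A: about +2, B: about -3, D: about -5. Region A is closest to zero.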